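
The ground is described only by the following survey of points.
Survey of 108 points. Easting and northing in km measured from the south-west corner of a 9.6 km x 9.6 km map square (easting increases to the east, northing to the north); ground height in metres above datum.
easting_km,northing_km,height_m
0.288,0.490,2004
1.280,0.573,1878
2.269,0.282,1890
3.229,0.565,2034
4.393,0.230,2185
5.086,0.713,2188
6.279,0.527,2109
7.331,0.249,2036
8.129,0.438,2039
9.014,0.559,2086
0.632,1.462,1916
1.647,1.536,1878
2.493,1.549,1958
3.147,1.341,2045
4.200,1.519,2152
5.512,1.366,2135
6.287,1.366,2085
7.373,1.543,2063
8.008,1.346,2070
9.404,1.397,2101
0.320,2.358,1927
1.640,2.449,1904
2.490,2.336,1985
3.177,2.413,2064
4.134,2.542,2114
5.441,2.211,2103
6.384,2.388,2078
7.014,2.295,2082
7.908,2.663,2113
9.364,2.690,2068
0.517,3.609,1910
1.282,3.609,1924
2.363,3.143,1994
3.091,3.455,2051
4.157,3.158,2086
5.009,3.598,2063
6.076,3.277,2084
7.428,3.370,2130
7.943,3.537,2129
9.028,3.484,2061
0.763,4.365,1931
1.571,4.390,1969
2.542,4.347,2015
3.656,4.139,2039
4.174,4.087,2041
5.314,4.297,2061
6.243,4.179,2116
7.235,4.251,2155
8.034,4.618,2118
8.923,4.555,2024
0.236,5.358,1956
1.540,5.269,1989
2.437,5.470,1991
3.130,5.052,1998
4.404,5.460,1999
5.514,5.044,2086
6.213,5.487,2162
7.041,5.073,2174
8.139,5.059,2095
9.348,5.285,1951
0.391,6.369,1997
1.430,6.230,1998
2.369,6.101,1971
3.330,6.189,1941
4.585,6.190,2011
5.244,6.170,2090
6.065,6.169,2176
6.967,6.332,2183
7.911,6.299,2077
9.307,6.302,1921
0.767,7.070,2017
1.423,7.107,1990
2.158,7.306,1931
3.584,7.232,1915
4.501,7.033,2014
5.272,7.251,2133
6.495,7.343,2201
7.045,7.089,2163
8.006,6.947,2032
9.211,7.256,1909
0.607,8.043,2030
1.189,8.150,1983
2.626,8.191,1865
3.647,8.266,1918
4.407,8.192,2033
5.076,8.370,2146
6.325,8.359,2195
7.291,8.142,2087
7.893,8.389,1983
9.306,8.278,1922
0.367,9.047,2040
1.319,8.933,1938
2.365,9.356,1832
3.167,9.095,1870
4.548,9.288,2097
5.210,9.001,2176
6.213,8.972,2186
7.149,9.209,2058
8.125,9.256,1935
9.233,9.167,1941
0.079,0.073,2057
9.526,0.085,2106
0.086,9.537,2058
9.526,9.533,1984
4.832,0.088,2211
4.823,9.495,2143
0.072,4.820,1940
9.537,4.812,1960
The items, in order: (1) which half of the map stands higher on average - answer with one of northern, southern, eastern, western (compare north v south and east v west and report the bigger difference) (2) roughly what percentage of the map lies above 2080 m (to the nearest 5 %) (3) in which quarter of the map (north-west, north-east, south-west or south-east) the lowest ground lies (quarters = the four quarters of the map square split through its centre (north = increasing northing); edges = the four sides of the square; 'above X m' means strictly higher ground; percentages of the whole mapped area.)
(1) The eastern half stands higher on average than the western half.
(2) Roughly 35 % of the ground is higher than 2080 m.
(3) The lowest ground is in the north-west quarter.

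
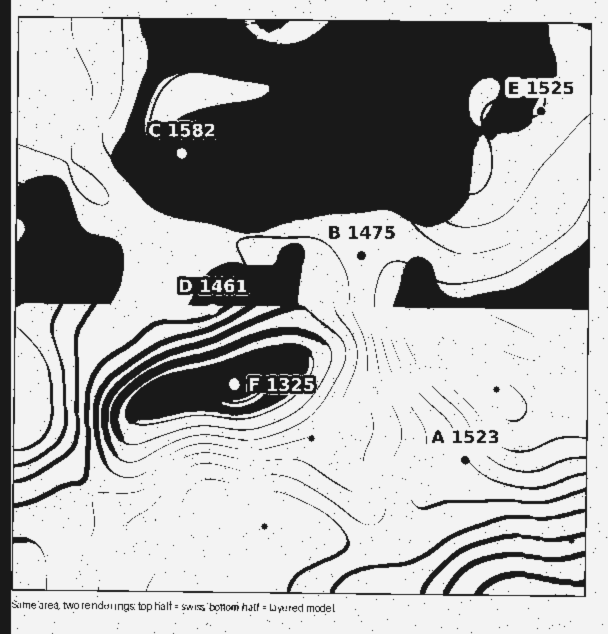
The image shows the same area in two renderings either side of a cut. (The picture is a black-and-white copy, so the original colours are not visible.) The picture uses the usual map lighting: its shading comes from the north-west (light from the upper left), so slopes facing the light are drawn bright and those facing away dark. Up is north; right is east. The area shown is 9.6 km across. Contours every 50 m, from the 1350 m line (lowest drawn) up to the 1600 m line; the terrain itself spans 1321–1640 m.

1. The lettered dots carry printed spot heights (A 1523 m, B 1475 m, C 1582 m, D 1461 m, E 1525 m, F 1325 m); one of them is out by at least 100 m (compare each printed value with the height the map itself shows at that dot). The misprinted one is E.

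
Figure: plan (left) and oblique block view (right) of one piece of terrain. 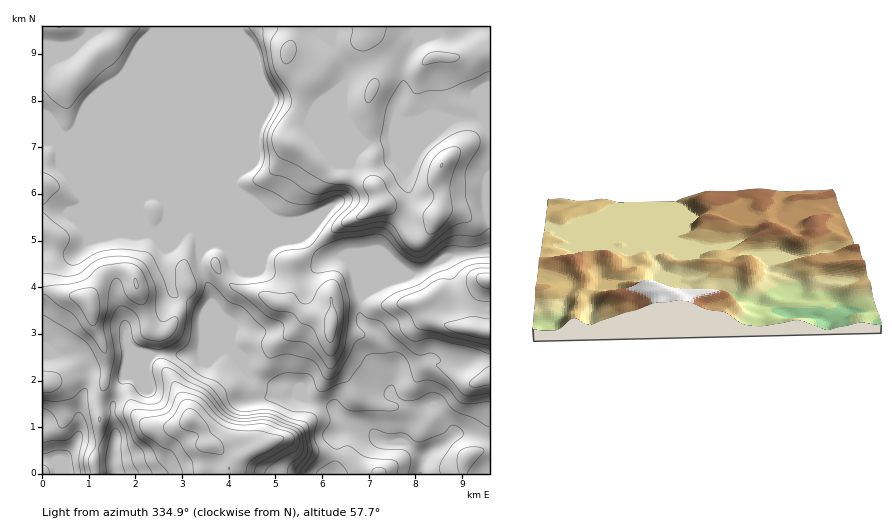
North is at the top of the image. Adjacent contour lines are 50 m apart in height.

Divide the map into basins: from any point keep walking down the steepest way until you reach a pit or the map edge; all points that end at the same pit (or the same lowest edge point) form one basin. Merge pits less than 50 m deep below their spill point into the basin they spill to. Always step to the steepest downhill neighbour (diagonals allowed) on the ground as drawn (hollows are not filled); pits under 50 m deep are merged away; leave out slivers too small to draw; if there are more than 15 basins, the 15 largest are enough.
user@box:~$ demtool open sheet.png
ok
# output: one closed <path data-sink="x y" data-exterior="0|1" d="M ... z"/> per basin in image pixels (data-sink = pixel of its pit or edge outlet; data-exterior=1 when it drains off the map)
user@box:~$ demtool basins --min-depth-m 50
<path data-sink="421 473" data-exterior="1" d="M489 26l-446 0-1 358 9-2 11-10 1-28 2-7 5-8 9-8 8-3 5-7 1 13 9 16 4 17-1 28 19 10 12 20 16 13 22-1 17-8 4 3 8 7 7 15-5 30 284 0z"/><path data-sink="67 473" data-exterior="1" d="M92 311l-5 7-12 6-10 13-2 7-1 28-11 10-9 3 1 89 53-1-3-11 6-24-1-33 7-21 1-27-4-17-9-16z"/><path data-sink="115 473" data-exterior="1" d="M104 384l-6 21 1 33-6 24 3 12 108-1 6-29-7-15-8-7-4-3-17 8-22 1-16-13-12-20z"/>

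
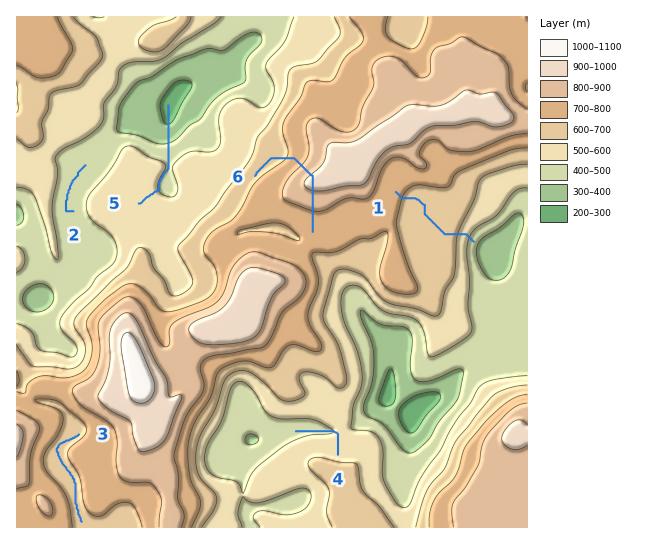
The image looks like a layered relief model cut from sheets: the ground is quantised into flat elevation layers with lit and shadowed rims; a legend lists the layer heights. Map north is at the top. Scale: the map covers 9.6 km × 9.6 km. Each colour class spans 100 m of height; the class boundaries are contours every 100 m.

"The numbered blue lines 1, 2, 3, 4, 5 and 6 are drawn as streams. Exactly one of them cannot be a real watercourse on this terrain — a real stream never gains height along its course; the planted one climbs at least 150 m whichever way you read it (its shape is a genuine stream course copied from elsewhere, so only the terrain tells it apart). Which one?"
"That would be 6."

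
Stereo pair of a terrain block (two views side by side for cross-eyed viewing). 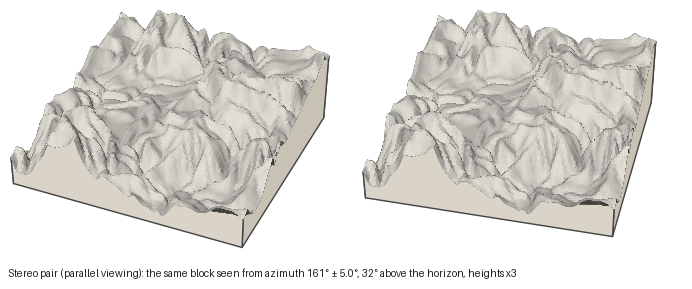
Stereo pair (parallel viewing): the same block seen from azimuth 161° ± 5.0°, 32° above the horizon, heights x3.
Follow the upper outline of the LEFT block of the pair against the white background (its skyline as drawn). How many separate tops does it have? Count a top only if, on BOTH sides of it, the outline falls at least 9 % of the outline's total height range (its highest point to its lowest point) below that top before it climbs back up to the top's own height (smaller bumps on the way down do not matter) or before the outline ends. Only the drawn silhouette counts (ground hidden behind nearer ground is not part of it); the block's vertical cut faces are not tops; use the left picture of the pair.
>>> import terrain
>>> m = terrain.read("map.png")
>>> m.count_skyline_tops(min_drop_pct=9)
2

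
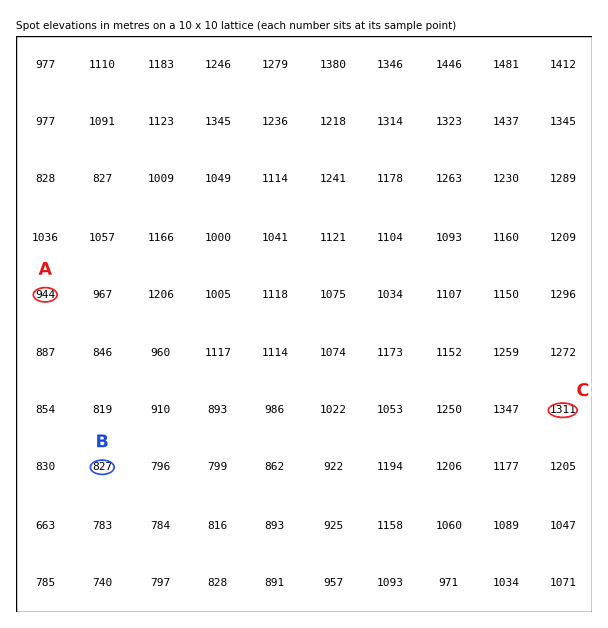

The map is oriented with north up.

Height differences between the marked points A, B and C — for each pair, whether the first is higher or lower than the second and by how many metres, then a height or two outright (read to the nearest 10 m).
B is lower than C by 480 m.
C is higher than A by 370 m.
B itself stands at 830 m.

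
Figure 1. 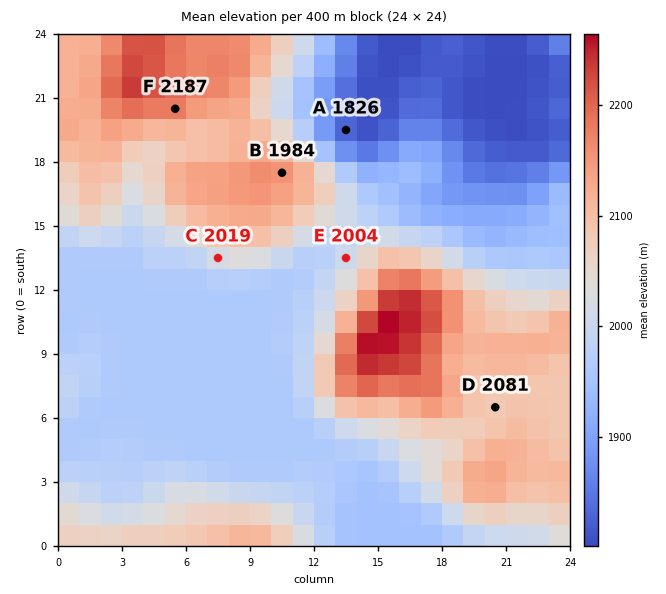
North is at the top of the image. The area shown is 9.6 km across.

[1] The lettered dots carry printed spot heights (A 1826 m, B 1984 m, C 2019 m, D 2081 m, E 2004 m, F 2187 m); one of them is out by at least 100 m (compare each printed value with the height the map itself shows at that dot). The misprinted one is B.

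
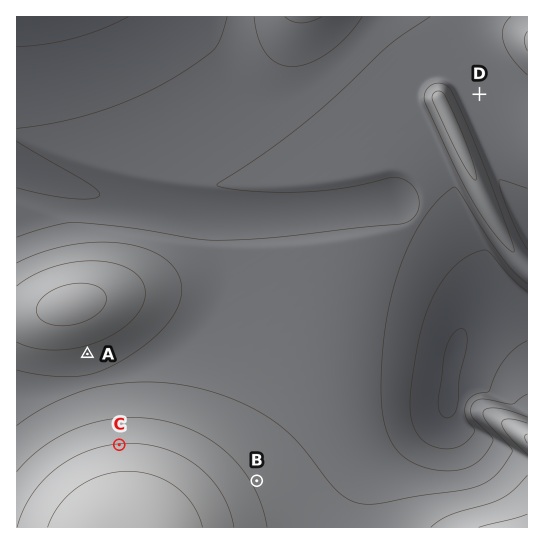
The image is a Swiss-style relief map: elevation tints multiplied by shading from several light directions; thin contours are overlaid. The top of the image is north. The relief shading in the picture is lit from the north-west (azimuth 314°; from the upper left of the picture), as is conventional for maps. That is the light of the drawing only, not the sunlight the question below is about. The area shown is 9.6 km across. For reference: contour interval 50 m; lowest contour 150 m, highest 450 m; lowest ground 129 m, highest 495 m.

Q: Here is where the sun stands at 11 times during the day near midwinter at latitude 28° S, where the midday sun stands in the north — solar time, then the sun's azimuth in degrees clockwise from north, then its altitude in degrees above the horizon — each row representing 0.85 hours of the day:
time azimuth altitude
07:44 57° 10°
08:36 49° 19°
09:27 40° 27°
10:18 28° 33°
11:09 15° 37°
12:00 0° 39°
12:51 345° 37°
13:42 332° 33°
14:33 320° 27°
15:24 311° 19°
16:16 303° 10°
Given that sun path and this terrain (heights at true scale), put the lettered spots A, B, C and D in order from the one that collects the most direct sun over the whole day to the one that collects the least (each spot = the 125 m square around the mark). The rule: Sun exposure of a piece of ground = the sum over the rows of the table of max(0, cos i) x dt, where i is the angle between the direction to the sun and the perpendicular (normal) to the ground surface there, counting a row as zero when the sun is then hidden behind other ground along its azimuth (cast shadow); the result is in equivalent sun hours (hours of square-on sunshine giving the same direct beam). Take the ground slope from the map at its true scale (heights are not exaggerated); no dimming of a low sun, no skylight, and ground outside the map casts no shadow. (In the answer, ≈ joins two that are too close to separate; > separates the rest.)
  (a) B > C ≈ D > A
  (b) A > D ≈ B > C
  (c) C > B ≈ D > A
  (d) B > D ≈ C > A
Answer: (c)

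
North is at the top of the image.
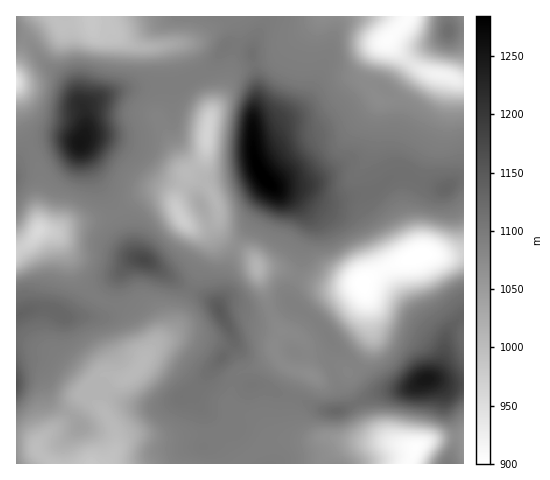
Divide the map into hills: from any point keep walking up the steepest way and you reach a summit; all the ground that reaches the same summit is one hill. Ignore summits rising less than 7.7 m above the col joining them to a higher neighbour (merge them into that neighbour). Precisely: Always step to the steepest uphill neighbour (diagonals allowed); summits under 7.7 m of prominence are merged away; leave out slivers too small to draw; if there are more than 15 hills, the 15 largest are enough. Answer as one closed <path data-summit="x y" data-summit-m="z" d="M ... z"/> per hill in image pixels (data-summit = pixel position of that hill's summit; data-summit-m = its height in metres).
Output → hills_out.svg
<path data-summit="264 178" data-summit-m="1285" d="M407 16l-351 1 5 8 30-4 3 3 16 4 8 9 13 7 27 4 5 26 0 25-5 13 0 7 28 53-1 9-9 20 2 12 8 11 9 3 13-2 9-6 3 15 8 7 25 16 5 8 1 11 11 36 11 18-6 13 0 10 3 7 14 10 16 3 6 3 5 0 18-8 12 4 12-11 10-20-1-34-8-24 23-15 35-13-12-41 0-14 14-28 4-14 14-31 4-14 6-35-33-11-15-11-14-15 19-21z"/><path data-summit="81 143" data-summit-m="1252" d="M54 17l-9 4-19 17-10 28 0 50 16 34 8 24-2 18 1 38 18 1 14-7 41-8 10-5 14-12 18-7 15 5 6 7 10-23 1-9-28-53 0-7 5-13-1-39-4-12-27-4-13-7-8-9-16-4-3-3-30 4z"/><path data-summit="426 379" data-summit-m="1250" d="M249 416l-12 0-3 3-7 16 4 13-6-10-8-3-30 0-9 2-47-2-12 7-6 13-7 8 220 1 2-7 15-11 14-3 18-1-46-5-16 4-39-3-15-16z"/><path data-summit="220 311" data-summit-m="1148" d="M217 219l-9 6-18 2 14 9 3 7 0 6-8 17-3 14-13 25-7 22-26 23-17 24-21 10-8 9-3 13 13 21 3 19 6-8 8-3 17 0 9 2 60-2 5 1 6 6 0-11 6-12 3-3 9 0-12-3-4-7 4-27 5-6 16-5 21-13-1-12 6-13-11-18-11-36-1-11-7-10-23-14-8-7z"/><path data-summit="144 259" data-summit-m="1174" d="M157 192l-21 7-20 15-45 10-14 7-9 0 6 2 5 5 24 46 15 14 28 12 7 6 13 26 1 12 29-27 7-22 13-25 3-14 8-17 0-6-3-7-21-15-8-19-6-5z"/><path data-summit="20 314" data-summit-m="1134" d="M47 231l-8 0-12 14-11 6 0 88 6 0 16 8 12 4 31 24 9 11 14-12 15 5 11-3 8-7 9-14 0-9-11-24-10-12-28-12-16-14-23-46-5-5z"/><path data-summit="446 188" data-summit-m="1130" d="M453 78l-2 0-2 4-5 31-4 14-14 31-4 14-14 28 0 14 12 41 10-1 18 2 16-3 0-171z"/><path data-summit="17 383" data-summit-m="1159" d="M22 339l-6 1 0 100 13 2 7 4 9-10 26-23 19-29-36-31z"/><path data-summit="336 411" data-summit-m="1126" d="M342 368l-9 2-14 6-11-3-6 0-2 3-10 26 0 15 4 10 6 7 11 4 18-1 31 5 29 0-15-10-9-9-17-34 0-17z"/><path data-summit="448 31" data-summit-m="1116" d="M463 16l-54 0-21 25 14 15 15 11 13 6 33 8z"/><path data-summit="17 178" data-summit-m="1113" d="M17 116l0 134 10-5 12-15-1-38 2-10 0-8-5-19-17-31z"/><path data-summit="448 463" data-summit-m="1099" d="M463 437l-19 0-21 6-9 6-5 14 54 1z"/><path data-summit="17 29" data-summit-m="1082" d="M55 16l-39 1 1 48 9-27 19-17 5-4 5 1z"/><path data-summit="17 463" data-summit-m="1068" d="M25 441l-9 0 1 23 34-1-12-9-4-10z"/>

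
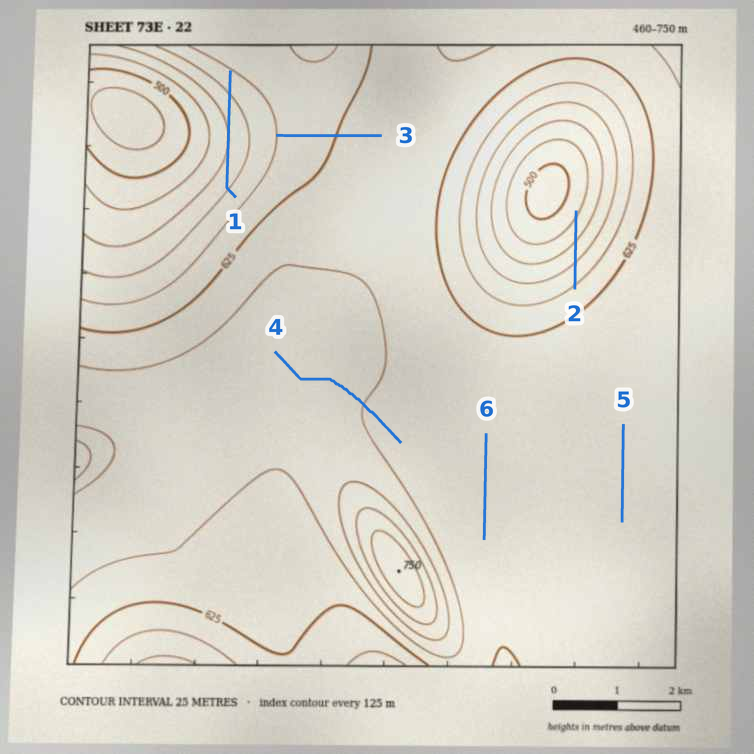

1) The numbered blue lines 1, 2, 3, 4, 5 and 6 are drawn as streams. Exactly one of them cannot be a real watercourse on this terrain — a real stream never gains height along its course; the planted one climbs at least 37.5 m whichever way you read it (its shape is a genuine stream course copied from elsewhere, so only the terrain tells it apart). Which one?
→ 1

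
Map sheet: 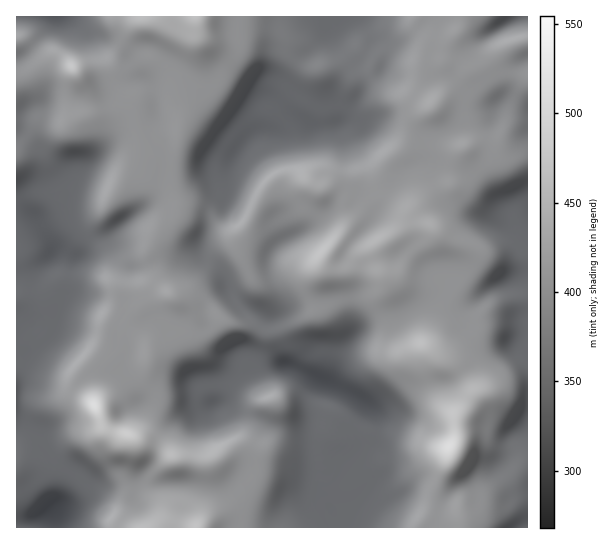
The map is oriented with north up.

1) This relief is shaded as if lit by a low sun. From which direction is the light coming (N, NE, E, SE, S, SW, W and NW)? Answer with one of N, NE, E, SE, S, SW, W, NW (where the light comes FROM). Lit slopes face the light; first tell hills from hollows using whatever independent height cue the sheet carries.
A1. NW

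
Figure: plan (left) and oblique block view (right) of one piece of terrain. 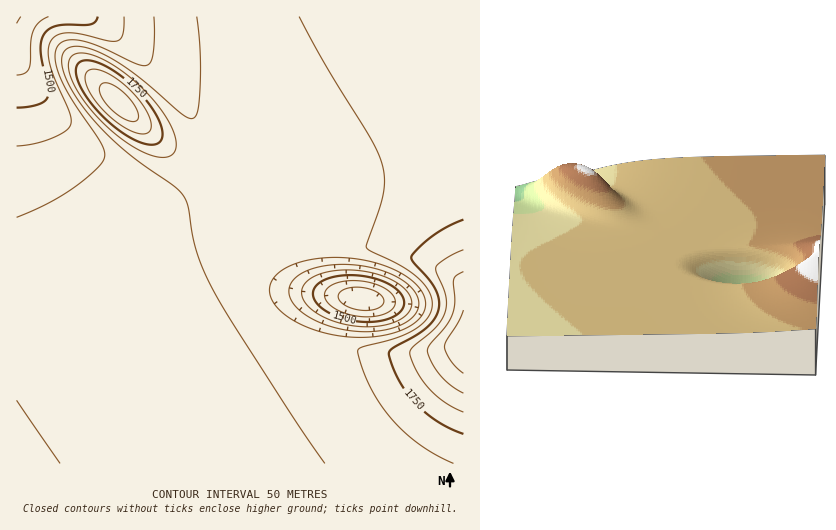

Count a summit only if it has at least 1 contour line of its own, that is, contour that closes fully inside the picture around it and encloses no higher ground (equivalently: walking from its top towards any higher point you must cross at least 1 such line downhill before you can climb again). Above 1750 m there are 1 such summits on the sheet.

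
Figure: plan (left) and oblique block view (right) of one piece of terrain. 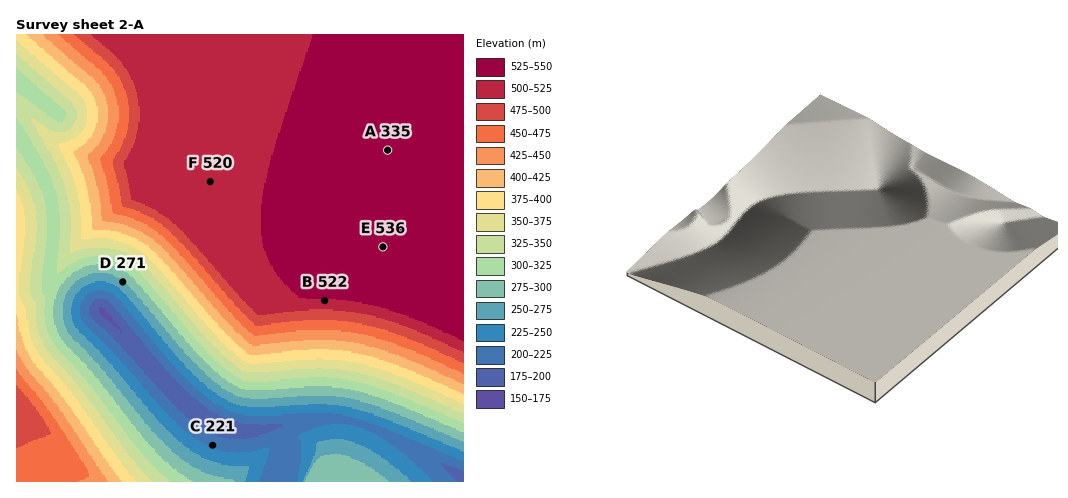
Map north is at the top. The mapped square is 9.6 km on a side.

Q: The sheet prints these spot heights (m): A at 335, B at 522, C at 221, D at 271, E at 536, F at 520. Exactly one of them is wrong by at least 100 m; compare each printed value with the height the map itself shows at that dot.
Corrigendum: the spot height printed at A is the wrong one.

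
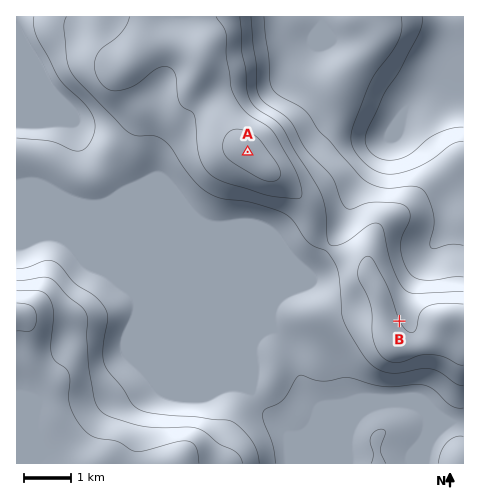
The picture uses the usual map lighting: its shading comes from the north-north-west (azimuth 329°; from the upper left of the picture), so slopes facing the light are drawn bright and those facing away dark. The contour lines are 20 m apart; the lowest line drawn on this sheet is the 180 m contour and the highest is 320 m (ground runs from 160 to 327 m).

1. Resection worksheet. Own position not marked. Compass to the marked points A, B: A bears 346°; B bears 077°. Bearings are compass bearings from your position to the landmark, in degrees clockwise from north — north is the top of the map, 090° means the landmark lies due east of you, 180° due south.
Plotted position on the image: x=296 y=345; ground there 240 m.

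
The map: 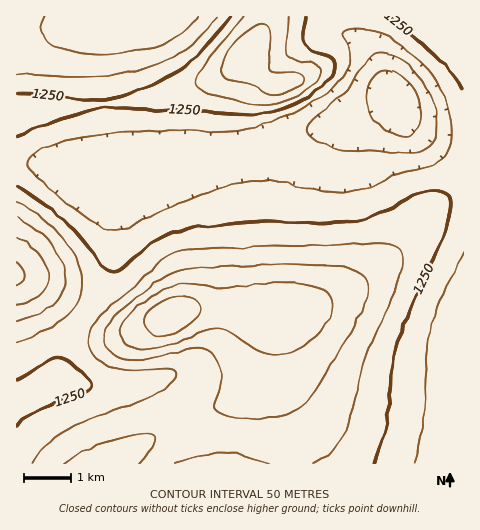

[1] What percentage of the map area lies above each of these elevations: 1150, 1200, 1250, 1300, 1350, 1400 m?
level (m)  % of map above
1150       93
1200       74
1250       54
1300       34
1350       17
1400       6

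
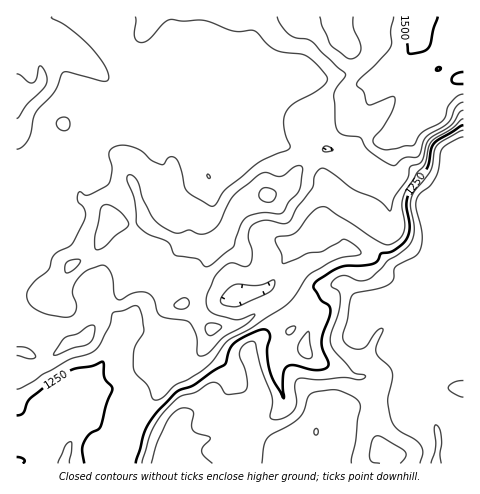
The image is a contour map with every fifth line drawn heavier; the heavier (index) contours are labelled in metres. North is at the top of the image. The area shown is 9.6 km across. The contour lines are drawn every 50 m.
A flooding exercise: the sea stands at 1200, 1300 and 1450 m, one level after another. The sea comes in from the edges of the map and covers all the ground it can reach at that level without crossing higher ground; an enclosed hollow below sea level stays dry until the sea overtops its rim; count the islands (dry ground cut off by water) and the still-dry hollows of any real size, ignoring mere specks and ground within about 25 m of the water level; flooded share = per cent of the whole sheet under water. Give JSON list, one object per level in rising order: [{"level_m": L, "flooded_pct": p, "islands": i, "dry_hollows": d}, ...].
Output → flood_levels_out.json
[{"level_m": 1200, "flooded_pct": 22, "islands": 0, "dry_hollows": 0}, {"level_m": 1300, "flooded_pct": 37, "islands": 0, "dry_hollows": 0}, {"level_m": 1450, "flooded_pct": 95, "islands": 0, "dry_hollows": 0}]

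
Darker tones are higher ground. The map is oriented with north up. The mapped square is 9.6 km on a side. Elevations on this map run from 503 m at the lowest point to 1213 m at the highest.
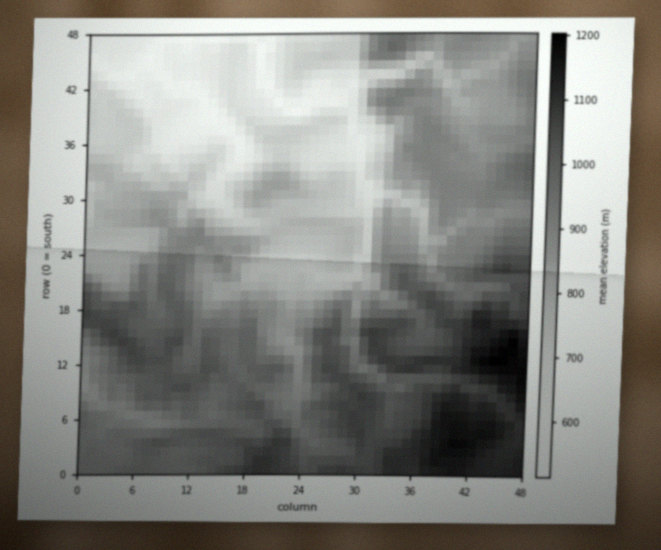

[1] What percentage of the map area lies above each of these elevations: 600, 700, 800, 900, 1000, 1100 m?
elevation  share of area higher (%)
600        95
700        83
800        65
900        40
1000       15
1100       4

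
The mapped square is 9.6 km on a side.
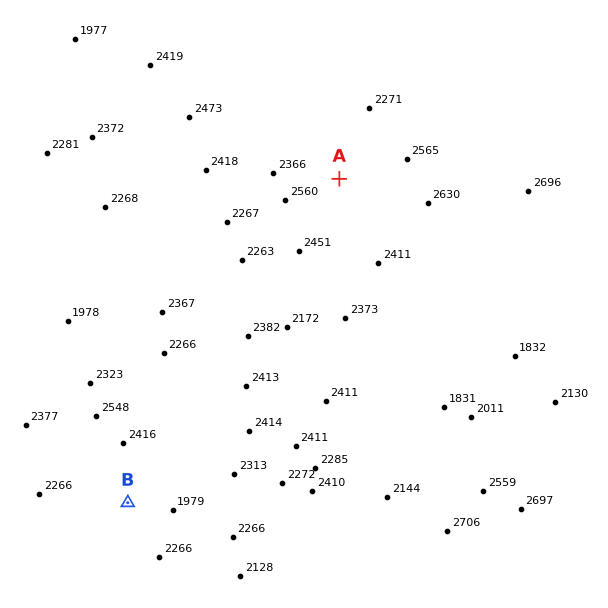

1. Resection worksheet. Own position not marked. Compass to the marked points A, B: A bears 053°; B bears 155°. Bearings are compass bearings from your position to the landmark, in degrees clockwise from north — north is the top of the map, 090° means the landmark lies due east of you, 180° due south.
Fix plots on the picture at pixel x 71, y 381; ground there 2270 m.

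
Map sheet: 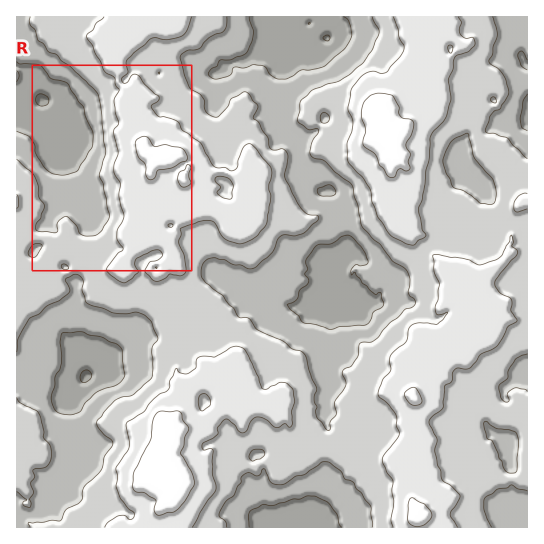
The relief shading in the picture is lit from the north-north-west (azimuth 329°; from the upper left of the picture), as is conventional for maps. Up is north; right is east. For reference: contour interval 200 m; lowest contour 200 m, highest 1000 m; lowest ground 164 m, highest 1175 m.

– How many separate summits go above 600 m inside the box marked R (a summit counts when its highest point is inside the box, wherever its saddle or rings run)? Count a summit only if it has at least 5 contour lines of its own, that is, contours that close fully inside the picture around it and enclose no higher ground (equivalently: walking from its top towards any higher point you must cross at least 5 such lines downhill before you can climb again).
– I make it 0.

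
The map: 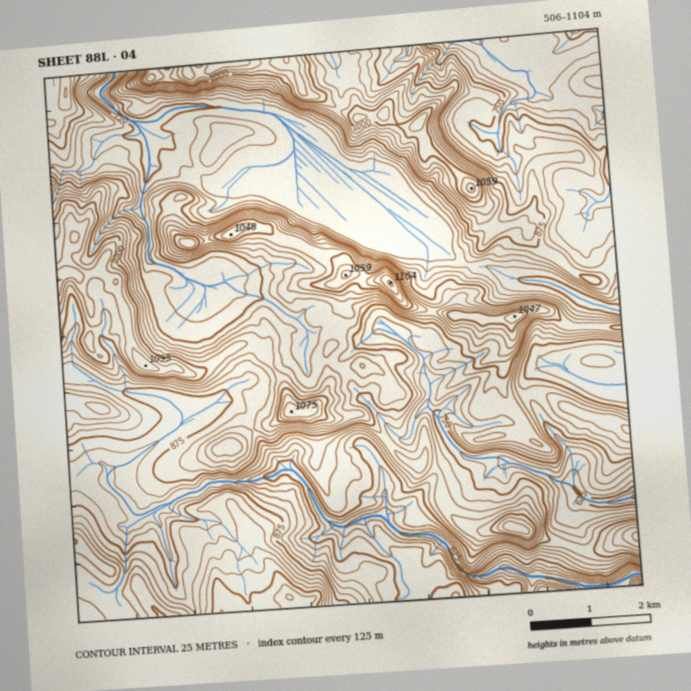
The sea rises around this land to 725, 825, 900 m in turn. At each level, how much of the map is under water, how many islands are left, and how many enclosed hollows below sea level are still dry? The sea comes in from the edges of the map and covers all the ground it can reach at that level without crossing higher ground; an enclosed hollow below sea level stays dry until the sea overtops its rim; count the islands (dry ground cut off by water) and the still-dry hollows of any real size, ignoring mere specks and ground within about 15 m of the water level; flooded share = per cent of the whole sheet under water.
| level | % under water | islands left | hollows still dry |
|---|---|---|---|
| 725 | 11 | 0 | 0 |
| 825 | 44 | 1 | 0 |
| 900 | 69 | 1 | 0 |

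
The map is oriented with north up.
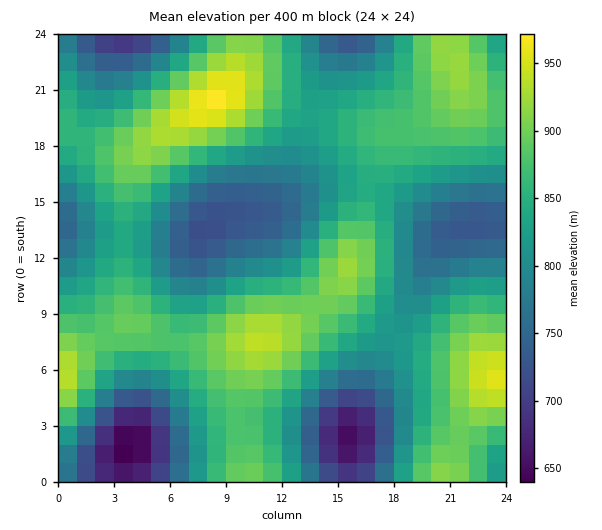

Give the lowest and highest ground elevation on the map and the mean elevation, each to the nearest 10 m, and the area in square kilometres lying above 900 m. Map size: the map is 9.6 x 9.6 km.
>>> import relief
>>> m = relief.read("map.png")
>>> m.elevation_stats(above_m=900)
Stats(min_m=630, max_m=970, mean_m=830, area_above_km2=13.6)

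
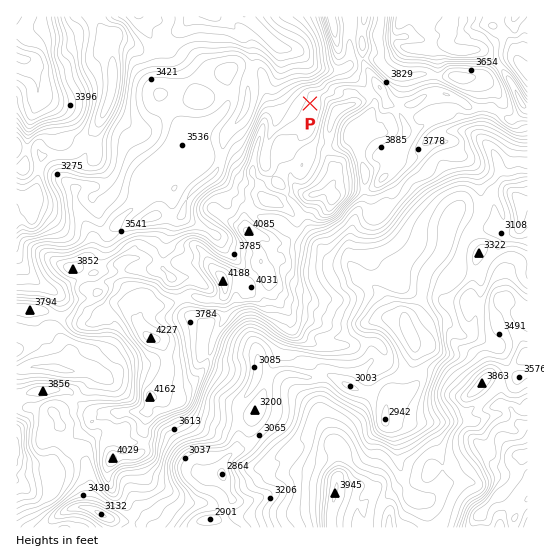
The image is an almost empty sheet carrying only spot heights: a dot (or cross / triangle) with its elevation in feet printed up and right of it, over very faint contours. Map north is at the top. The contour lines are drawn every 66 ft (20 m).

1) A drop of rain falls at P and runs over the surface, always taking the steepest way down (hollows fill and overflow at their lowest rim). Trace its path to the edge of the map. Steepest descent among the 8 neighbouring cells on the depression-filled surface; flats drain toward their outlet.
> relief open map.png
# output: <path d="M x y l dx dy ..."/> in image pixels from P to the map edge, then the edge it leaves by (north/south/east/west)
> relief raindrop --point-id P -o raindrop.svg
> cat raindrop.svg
<path d="M310 103l-25-24 0-29-12-8-27-25"/>
exit: north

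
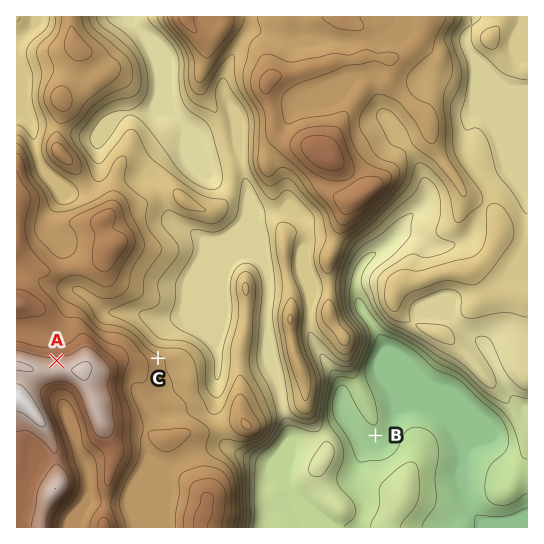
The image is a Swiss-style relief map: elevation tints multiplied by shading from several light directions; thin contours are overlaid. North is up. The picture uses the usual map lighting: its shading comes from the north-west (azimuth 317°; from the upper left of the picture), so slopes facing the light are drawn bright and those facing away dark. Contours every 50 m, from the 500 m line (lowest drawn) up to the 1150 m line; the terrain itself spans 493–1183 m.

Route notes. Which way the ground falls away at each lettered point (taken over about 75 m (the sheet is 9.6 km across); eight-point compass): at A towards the N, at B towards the S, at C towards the NE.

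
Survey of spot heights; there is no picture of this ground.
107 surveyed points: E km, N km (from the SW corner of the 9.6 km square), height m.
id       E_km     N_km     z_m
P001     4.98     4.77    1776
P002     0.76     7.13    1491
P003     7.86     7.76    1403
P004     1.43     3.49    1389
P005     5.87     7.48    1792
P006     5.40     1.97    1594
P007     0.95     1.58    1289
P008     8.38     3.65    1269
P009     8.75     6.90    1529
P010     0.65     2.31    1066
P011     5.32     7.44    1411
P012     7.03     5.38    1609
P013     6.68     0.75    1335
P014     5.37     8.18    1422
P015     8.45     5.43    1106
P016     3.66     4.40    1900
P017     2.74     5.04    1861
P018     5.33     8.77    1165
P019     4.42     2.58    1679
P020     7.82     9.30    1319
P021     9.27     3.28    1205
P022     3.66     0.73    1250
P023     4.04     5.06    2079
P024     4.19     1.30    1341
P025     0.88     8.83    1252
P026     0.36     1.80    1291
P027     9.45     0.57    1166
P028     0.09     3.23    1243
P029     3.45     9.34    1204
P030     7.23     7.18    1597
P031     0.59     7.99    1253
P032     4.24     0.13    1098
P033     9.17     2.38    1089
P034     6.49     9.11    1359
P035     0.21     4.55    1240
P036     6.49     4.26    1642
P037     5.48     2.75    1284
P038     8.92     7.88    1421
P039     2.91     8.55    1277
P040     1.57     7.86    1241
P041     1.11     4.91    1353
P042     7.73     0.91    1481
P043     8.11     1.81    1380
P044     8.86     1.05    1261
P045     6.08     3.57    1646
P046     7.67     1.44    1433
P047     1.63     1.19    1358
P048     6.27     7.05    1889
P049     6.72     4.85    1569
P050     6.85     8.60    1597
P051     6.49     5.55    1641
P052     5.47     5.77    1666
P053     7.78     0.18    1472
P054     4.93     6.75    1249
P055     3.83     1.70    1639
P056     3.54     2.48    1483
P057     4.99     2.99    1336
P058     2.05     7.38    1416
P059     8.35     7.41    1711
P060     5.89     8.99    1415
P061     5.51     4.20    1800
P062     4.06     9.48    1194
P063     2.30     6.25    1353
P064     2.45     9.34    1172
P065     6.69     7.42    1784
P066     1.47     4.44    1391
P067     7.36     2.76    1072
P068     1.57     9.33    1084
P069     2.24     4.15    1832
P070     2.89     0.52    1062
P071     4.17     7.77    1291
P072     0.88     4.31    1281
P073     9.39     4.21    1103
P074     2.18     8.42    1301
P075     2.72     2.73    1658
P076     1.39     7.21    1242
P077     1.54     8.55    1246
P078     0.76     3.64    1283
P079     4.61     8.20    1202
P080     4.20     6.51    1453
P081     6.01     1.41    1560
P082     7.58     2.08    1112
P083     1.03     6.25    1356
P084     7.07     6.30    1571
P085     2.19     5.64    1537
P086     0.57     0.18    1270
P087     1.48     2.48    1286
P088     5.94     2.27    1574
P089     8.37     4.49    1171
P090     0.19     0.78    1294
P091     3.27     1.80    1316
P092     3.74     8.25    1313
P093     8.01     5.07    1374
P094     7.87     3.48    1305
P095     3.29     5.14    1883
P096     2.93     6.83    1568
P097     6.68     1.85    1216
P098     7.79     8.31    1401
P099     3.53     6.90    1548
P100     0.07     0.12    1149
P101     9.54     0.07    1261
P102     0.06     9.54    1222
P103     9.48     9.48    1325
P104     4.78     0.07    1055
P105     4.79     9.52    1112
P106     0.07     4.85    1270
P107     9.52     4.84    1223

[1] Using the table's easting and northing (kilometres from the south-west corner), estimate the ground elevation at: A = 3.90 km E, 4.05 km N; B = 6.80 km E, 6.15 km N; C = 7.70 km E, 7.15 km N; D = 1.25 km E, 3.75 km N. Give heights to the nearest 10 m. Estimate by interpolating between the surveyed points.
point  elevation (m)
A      1740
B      1630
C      1590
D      1360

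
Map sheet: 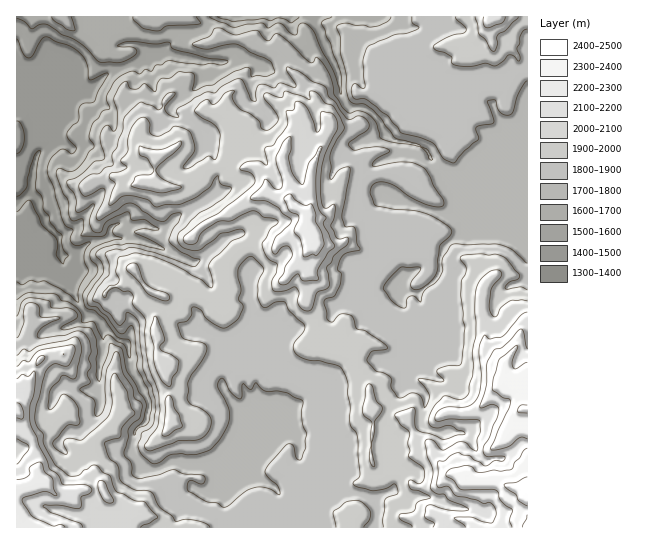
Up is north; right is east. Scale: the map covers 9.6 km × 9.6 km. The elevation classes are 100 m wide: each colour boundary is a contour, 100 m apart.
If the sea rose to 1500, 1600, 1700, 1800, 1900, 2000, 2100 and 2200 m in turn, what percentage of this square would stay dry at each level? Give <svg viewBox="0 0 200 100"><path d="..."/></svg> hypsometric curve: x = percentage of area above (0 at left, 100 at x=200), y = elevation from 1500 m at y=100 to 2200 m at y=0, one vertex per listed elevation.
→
<svg viewBox="0 0 200 100"><path d="M189 100l-7-14-13-15-32-14-61-14-40-14-17-15-10-14"/></svg>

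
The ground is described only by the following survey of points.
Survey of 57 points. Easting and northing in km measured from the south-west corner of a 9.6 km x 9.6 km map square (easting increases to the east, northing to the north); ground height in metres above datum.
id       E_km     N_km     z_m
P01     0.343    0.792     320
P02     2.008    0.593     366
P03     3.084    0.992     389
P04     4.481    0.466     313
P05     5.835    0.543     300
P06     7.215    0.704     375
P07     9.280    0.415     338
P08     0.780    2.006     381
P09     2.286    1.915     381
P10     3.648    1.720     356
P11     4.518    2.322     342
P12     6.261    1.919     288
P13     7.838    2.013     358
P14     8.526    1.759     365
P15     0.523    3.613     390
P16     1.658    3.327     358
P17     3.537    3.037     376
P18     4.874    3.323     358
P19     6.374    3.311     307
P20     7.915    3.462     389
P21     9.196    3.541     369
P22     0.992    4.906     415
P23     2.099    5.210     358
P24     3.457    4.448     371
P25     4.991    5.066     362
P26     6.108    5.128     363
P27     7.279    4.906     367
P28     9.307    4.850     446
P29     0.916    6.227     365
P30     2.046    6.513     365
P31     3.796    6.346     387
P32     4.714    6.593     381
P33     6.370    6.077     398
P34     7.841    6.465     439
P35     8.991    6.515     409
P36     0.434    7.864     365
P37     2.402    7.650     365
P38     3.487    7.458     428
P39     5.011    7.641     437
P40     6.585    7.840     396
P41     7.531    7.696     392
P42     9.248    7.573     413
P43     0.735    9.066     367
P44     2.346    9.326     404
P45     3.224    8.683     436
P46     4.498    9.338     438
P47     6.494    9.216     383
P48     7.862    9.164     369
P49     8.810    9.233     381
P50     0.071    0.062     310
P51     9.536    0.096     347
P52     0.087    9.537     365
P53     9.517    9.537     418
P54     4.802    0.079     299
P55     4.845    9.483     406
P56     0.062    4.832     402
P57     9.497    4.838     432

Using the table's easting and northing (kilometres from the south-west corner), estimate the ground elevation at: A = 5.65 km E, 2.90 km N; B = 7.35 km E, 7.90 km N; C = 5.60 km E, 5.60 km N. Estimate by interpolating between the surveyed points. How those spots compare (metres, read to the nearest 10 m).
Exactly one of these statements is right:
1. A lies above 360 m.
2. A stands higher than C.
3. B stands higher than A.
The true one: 3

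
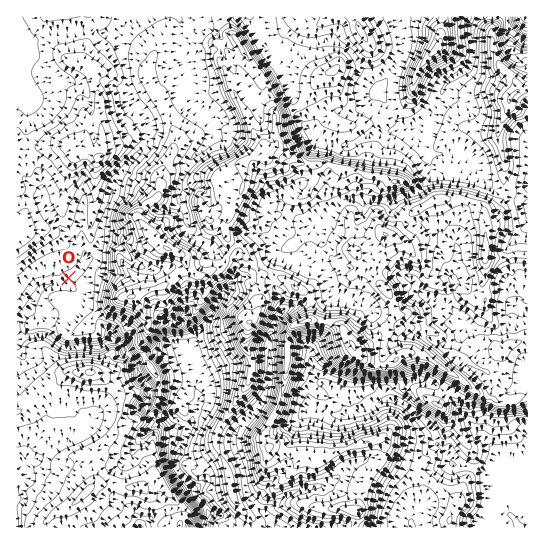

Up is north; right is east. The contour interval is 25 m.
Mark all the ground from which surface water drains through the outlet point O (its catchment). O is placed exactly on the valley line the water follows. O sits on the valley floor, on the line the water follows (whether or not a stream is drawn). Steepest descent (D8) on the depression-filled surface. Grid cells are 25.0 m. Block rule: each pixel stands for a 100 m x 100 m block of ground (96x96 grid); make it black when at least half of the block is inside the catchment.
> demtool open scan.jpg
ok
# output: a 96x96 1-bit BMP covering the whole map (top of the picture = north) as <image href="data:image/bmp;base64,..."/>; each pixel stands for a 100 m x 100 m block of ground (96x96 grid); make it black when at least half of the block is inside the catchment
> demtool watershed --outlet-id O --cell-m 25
<image width="96" height="96" href="data:image/bmp;base64,Qk2+BAAAAAAAAD4AAAAoAAAAYAAAAGAAAAABAAEAAAAAAIAEAAATCwAAEwsAAAIAAAAAAAAA////AAAAAAAAAAAAAAAAAAAAAAAAAAAAAAAAAAAAAAAAAAAAAAAAAAAAAAAAAAAAAAAAAAAAAAAAAAAAAAAAAAAAAAAAAAAAAAAAAAAAAAAAAAAAAAAAAAAAAAAAAAAAAAAAAAAAAAAAAAAAAAAAAAAAAAAAAAAAAAAAAAAAAAAAAAAAAAAAAAAAAAAAAAAAAAAAAAAAAAAAAAAAAAAAAAAAAAAAAAAAAAAAAAAAAAAAAAAAAAAAAAAAAAAAAAAAAAAAAAAAAAAAAAAAAAAAAAAAAAAAAAAAAAAAAAAAAAAAAAAAAAAAAAAAAAAAAAAAAAAAAAAAAAAAAAAAAAAAAAAAAAAAAAAAAAAAAAAAAAAAAAAAAAAAAAAAAAAAAAAAAAAAAAAAAAAAAAAAAAAAAAAAAAAAAAAAAAAAAAAAAAAAAAAAAAAAAAAAAAAAAAAAAAAAAAAAAAAAAAAAAAAAAAAAAAAAAAAAAAAAAAAAAAAAAAAAAAAAAAAAAAAAAAAAAAAAAAAAAAAAAAAAAAAAAAAAAAAAAAAAAAAAAAAAAAAAAAAAAAAAAAAAAAAAAAAAAAAAAAAAAAAAAAAAAAAAAAAAAAAAAAAAAAAAAAAAAAAAAAAAAAAAAAAAAAAAAAAAAAAAAAAAAAAAAAAAAAAAAAAAAAAAAAAAAAAAAAAAAAAAAAAAAAAAAAAAAAAAAAwAAAAAAAAAAAAAAB+AAAAAAAAAAAAAAD/wAAAAAAAAAAAAP//4AAAAAAAAAAAAP//8AAAAAAAAAAAAf///AAAAAAAAAAAA////AAAAAAAAAAAA////AAAAAAAAAAAA///+AAAAAAAAAAAA///wAAAAAAAAAAAA///gAAAAAAAAAACB///AAAAAAAAAAADD//+AAAAAAAAAAAD///8AAAAAAAAAAAD///4AAAAAAAAAAAD///4AAAAAAAAAAAD///4AAAAAAAAAAAD///8AAAAAAAAAAAD////AAAAAAAAAAAD////gAAAAAAAAAAD////gAAAAAAAAAAD////gAAAAAAAAAAD////gAAAAAAAAAAD////gAAAAAAAAAAD////wAAAAAAAAAAD////wAAAAAAAAAAD////4AAAAAAAAAAD/4P/4AAAAAAAAAAAAwP/4AAAAAAAAAAAAAP/8AAAAAAAAAAAAAP/8AAAAAAAAAAAAAP/8AAAAAAAAAAAAAP/4AAAAAAAAAAAAAP/4AAAAAAAAAAAAAP/4AAAAAAAAAAAAAP/wAAAAAAAAAAAAAP/wAAAAAAAAAAAAAP/gAAAAAAAAAAAAAf/AAAAAAAAAAAAAAf/AAAAAAAAAAAAAAf+AAAAAAAAAAAAAA/+AAAAAAAAAAAAAAQAAAAAAAAAAAAAAAAAAAAAAAAAAAAAAAAAAAAAAAAAAAAAAAAAAAAAAAAAAAAAAAAAAAAAAAAAAAAAAAAAAAAAAAAAAAAAAAAAAAAAAAAAAAAAAAAAAAAAAAAAAAAAAAAAAAAAAAAAAAAAAAAAAAAAAAAAAAAAAAAAAAAAAAAAAAAA="/>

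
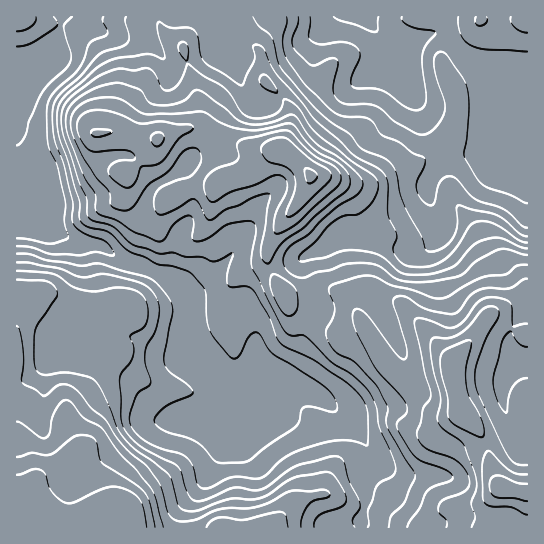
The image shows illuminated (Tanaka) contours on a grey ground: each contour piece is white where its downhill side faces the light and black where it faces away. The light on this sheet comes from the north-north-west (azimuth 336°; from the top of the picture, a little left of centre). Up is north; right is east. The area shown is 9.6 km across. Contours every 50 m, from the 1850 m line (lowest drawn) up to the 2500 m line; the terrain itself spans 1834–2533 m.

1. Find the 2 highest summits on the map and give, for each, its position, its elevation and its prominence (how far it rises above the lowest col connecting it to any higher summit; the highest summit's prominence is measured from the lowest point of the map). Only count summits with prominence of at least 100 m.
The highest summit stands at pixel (502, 487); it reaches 2533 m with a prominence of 699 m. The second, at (311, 175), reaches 2409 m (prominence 188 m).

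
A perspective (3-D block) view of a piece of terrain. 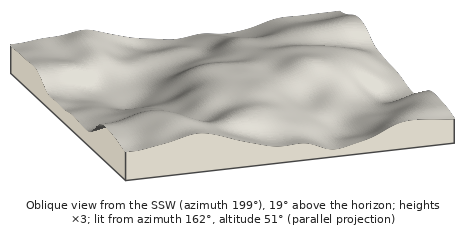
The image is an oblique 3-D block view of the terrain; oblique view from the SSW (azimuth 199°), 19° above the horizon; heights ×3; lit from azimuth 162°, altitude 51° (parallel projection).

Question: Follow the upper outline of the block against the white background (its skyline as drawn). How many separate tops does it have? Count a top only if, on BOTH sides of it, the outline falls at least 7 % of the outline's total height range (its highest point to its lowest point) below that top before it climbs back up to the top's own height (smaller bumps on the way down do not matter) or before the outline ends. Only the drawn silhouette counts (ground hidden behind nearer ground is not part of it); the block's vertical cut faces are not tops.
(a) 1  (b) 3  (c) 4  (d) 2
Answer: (d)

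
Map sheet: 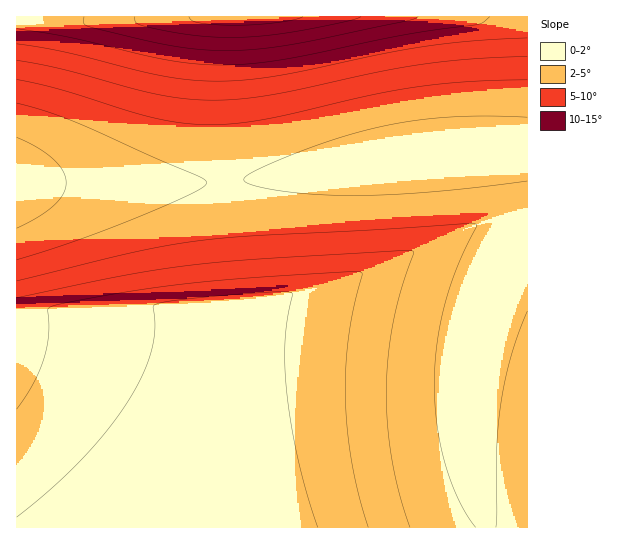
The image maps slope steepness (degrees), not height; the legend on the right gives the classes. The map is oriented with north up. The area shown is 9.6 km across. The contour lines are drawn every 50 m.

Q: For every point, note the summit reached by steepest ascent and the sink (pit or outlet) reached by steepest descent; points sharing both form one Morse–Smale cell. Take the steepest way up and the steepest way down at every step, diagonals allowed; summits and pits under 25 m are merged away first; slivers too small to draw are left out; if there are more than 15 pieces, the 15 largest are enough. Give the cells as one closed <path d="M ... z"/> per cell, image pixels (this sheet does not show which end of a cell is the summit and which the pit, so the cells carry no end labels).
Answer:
<path d="M527 149l-110 7-124 19-78 8-198 0-1 344 469 1 0-6-10-37-6-32 0-75 7-39 13-42 19-40 20-30z"/><path d="M527 16l-510 0-1 166 69 2 130-1 78-8 124-19 110-7z"/><path d="M527 228l-19 29-16 33-15 44-6 33-3 26 1 60 6 32 11 43 42-1z"/>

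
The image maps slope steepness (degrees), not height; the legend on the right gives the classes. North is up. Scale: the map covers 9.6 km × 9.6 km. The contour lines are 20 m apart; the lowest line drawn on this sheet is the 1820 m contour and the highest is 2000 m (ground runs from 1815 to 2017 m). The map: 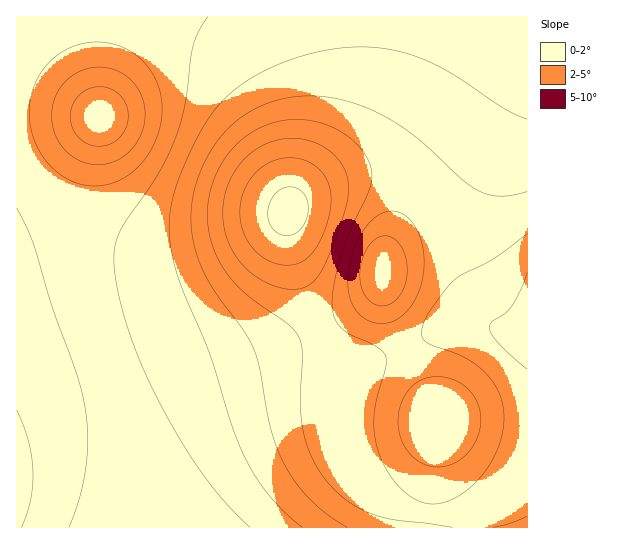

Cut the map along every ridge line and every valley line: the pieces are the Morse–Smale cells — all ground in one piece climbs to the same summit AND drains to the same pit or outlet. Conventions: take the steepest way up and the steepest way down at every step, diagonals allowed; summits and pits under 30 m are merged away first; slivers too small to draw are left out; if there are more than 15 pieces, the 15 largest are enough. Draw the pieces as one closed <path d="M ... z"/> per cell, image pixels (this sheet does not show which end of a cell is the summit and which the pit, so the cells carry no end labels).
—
<path d="M527 16l-511 1 1 511 511-1-1-52-13 14-20 14-16 6-25 6-22 0-29-7-25-13-18-17-15-24-7-27 0-18 7-38-19-30-16-35-16-49-5-28 0-11 4-12 15-13 20-9 35-8 27 1 16 6 16 10 20 25 51 103 26 18 9 2z"/><path d="M478 323l-23 0-14 5-44 24-44 17-10 13-6 27 0 18 7 27 11 19 10 11 12 11 18 10 36 10 22 0 16-3 34-15 11-8 14-15 0-132-10-3-11-8z"/><path d="M379 176l-26 1-32 10-22 12-7 7-4 12 4 33 13 44 20 46 18 26 2 12 8-10 44-17 53-28 28-1 26 6-9-5-6-7-44-92-14-22-24-19z"/>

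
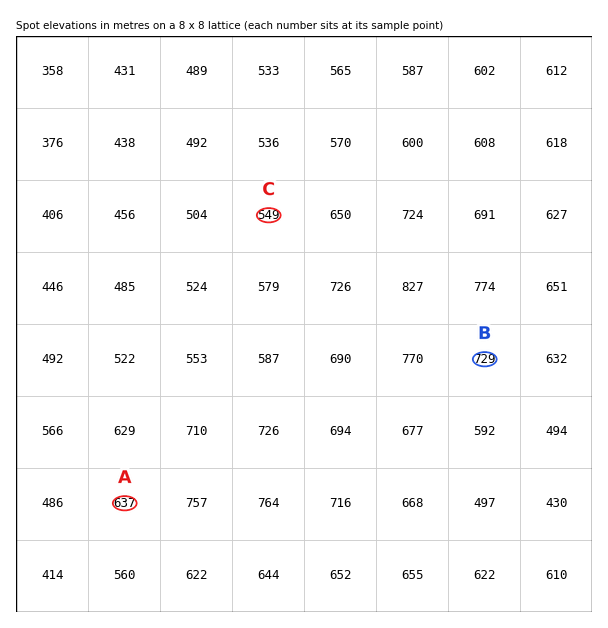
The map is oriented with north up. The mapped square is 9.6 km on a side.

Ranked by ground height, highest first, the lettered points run B A C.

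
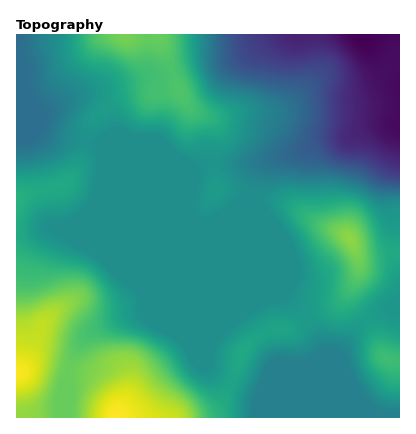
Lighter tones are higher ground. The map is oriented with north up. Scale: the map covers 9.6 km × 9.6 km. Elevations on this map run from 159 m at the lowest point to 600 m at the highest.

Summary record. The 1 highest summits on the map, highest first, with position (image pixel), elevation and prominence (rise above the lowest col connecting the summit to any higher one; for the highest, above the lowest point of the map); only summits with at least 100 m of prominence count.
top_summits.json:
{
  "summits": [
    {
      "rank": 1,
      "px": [350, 238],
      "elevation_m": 524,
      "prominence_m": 127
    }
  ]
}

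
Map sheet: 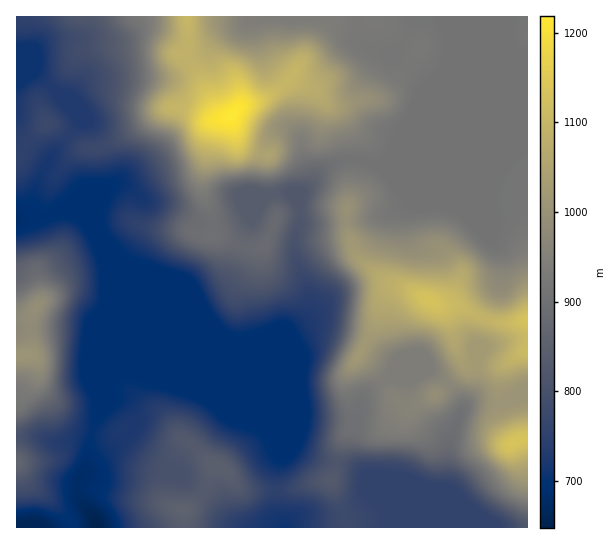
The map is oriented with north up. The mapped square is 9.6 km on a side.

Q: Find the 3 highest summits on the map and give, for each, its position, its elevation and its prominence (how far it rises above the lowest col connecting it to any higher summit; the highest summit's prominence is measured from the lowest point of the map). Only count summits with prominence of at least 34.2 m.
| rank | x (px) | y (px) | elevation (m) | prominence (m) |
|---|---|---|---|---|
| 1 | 231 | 115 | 1219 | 572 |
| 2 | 515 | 442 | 1137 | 227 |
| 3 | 430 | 301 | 1132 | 41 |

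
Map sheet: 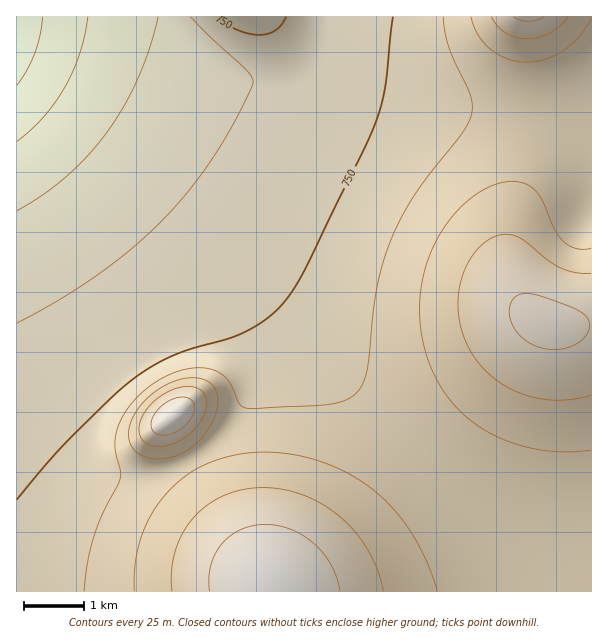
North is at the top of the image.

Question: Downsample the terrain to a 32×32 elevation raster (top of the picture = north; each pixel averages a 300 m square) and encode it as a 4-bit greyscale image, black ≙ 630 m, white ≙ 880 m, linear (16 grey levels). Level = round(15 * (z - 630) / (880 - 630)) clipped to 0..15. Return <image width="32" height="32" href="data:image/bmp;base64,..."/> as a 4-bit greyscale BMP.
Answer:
<image width="32" height="32" href="data:image/bmp;base64,Qk12AgAAAAAAAHYAAAAoAAAAIAAAACAAAAABAAQAAAAAAAACAAATCwAAEwsAABAAAAAAAAAAAAAAABEREQAiIiIAMzMzAERERABVVVUAZmZmAHd3dwCIiIgAmZmZAKqqqgC7u7sAzMzMAN3d3QDu7u4A////AIiJmqvM3u7u7dzLuqqZmZmIiZmrzN7u7u3cu6qqmZmZiIiZq7zd7u7dzLuqqZmZmXiImaq8zd3d3Mu6qpmZmZl4iJmqu8zd3My7qqqZmZmZd4iJmqu8zMy7uqqpmZmaqnd4iZqqu7u7u6qqmZmqqqp3eImqqqqqqqqqmZmqqqqqd3eJvMuqqqqpmZmaqqqqund3eK3tuZmZmZmZmqq7u7tnd3ib3cqZmZmZmaqru7zMZnd3iau5iIiImZmqu7zMzGZmd3eJmIiIiImZqrzM3d1mZmd3d3d4iIiJmqu8zd3dZmZmZ3d3d3iIiZqrzN3d3WZmZmZ3d3d3iImaq8zd3d1WZmZmZnd3d3iImqvM3d3dVVZmZmZnd3d4iJmrzN3czFVVZmZmZnd3eIiZq7zMzLtVVVVmZmZnd3eImaq7zMuqRVVVVmZmZnd3iImaq7u6qURVVVVmZmZ3d3iJmqq7uplERVVVVmZmZ3d4iJmqqqqZNERVVVZmZmd3d4iJmqqqmTNERVVVZmZmd3eIiZmaqZkzNERVVVZmZnd3eIiZmZmZIzNERVVWZmZnd3iIiZmZmSIzREVVVWZmZ3d4iImZmZkSIzREVVVmZmZ3d4iZmqqZEiM0RFVVZmZmd3eImaqqqREjNERFVnd2Znd3iJq7u6oRIjNERWeId2Z3d4mavNy6"/>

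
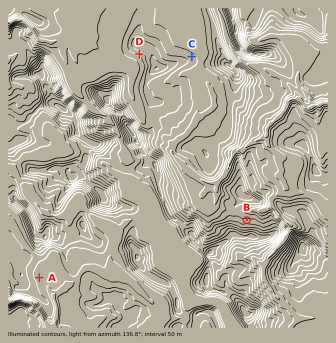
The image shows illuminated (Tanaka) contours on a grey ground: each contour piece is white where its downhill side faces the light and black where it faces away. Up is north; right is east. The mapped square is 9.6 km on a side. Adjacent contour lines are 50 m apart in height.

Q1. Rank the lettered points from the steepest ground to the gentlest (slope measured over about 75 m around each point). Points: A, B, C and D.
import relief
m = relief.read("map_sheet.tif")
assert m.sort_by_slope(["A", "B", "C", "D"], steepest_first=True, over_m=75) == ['D', 'B', 'C', 'A']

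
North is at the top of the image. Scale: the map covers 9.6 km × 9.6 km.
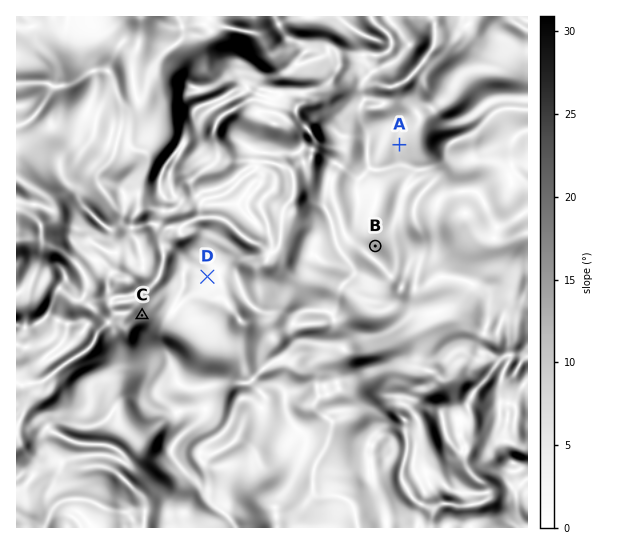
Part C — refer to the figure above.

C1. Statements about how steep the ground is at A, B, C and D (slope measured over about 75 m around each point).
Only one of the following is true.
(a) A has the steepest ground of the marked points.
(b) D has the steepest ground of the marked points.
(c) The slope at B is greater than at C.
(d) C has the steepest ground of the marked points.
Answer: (d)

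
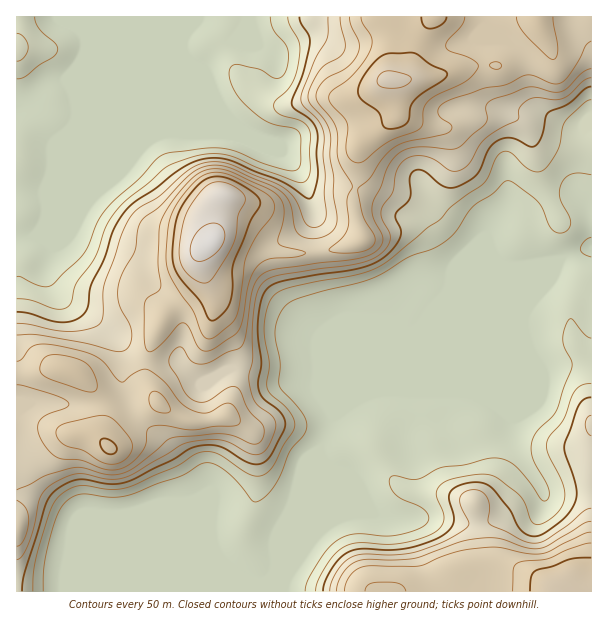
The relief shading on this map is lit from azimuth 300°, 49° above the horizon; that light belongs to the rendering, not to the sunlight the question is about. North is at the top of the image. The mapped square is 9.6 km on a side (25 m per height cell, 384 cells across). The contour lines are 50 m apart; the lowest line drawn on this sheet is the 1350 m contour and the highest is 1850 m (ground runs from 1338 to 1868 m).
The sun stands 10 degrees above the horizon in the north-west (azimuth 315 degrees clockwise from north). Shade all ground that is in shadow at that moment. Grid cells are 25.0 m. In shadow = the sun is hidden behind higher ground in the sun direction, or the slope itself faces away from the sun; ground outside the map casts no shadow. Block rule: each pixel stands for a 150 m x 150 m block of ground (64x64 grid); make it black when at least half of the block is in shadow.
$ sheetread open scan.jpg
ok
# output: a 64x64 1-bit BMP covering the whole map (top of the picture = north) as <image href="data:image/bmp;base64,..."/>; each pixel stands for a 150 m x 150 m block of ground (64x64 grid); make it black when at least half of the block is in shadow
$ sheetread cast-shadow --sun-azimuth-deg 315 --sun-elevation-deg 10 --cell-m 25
<image width="64" height="64" href="data:image/bmp;base64,Qk0+AgAAAAAAAD4AAAAoAAAAQAAAAEAAAAABAAEAAAAAAAACAAATCwAAEwsAAAIAAAAAAAAA////AAAAAAB/AAAAAAAAAH8AAAAAAAAA/wAAAAAAAAD+AAAAAAAAAP4AAAAAAAAA/wAYAAAAAAD/gPwAAAAAAH///AAAAAAAf//8AAAAAAA///wAAAAAAD///gGAAAAAP///x8AAAAAf////wAAAAA/////AAAAABz///8AAAAAAD/+/gAAAAAAD/5+AAAAAAAB/n4AAAAAAAA8HAAAAAAAAAAAAAAAAAAAAAIAAAAAAAAAHwAAAAAAAAD/AAAAAAAAAP+AAAAAAAAN/4AAAAAAAB//wAAAAAADH//AAAAAAAOf/8AAAAAAA4//wAAAAAABD//4AAAAAAAH///8AAAAAAf///wAAAAAA///+AAAAAAD///4AAAAAAP///gAAAAAD///8AAAAAAP///wAAAAAA/gP/AAAAAAB+AP8AAAAAAH8APiAAAAAAP8AAMAAAAAAfwDweAAAAAD+Afx8AAAAAAAB/34AAAAAAAH//wAAAAAAAf//AAAAAAAB//8AAAAAAAH/vwAAAAAAAf8/AAAAAAAA/38AAAAAAAB+fgAAAAAAADweDwAAAAIAA4A/AAAAAAAP+P8AAAAAAA///wAAAAAAD///AAAAAAAH949gAAAAAAABB2AAAAAAAAADAAAAAAAAAAAAAAAAAAAAAAAAAAAAAIAAAAAAAAABgAAAAAAAAAAAAA=="/>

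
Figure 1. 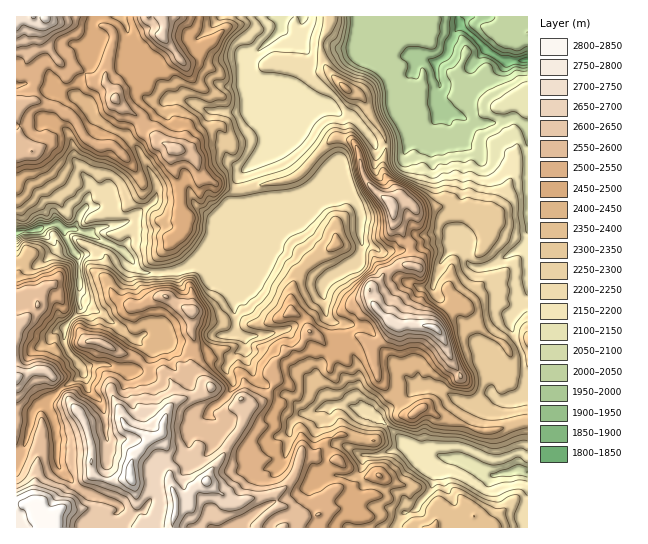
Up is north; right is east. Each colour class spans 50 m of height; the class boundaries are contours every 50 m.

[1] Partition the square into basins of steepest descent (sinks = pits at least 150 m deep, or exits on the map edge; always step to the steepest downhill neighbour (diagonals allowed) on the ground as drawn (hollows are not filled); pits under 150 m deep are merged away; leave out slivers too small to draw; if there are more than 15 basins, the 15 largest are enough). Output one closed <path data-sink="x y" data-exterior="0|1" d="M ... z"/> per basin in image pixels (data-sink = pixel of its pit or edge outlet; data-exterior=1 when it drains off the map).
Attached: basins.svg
<path data-sink="527 59" data-exterior="1" d="M527 16l-510 0-1 87 18-3 25 8 14 9 10 18 15 12 8 0 5-4 10-29 1-7 18 12 1 8 4 5 9 4 7 7 29 10 6 6 3 12 4 6 18 10 13 4 59-12 6-4 34-36 8-2 10 3 8 11 2 19 4 9 14 16 12 8 4 19 5 5 12 23 0 12-2 3-8-1-16 8-5 7-12 11 3 12 5 8 18 15-12 15-12 7 6 30 24 32 8 6 4 0 8-7 5 0 17 11 22 5 14 7 15 0 34-10z"/><path data-sink="17 233" data-exterior="1" d="M34 100l-18 5 4 33 11 13-15 4 0 139 14-1 5 3 11-11 8 0 9 17 4 13 12 12 1 6 7 8 11 0 20 8 17-23-3-13 1-6 9-2 13-8 11-1 9 8 17 7 1 34-4 9 2 17 2 2 0-7 5-7 21-10 8 0 10 12 2 10 5 10 1 8-2 10 7 5 8 0 9-6 9-16 0-7-3-4 2-9 11-11 12-3 11-16 16 11 12-6 22-1 6 3 6 8 18-13 6-9-18-15-5-8-3-12 12-11 5-7 16-8 8 1 2-3 0-12-12-23-5-5-4-19-12-8-14-16-4-9-2-19-8-11-10-3-8 2-25 27-15 13-59 12-13-4-18-10-4-6-3-12-6-6-29-10-7-7-9-4-4-5-1-8-18-12-1 7-10 29-5 4-8 0-15-12-7-14-6-6-13-8z"/><path data-sink="527 473" data-exterior="1" d="M311 332l-4 2-4 9-5 5-12 3-11 11-2 9 3 4 0 7-9 16-9 6-10-1 0 10-8 17-11 13-9 18-8 8-5 10 11 13 16 11 41-10 8-4 10-11 7-23 11 0 10 5 17 0 3 3-3 25 15-1 17-11 9-1-6 7-1 12-10 5-9 8 6 8-4 13 173-1-1-106-33 10-15 0-14-7-26-7-13-9-5 0-8 7-4 0-8-6-5-10-16-17-9-36-6-7-6-3-10 0-12 1-12 6z"/>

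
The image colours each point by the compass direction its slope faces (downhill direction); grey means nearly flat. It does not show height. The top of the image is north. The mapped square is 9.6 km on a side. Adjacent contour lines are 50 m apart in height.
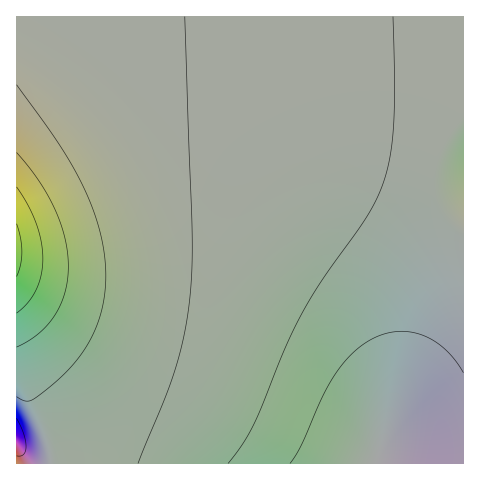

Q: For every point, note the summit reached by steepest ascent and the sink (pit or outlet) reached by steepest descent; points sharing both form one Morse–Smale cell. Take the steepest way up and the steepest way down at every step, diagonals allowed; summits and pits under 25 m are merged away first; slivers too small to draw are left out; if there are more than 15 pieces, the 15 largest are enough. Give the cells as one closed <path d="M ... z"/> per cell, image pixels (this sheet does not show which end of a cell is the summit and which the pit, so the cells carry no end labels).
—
<path d="M463 16l-447 1 0 347 28 64 8 36 412-1z"/><path d="M17 365l-1 98 34 1 0-15-6-21z"/>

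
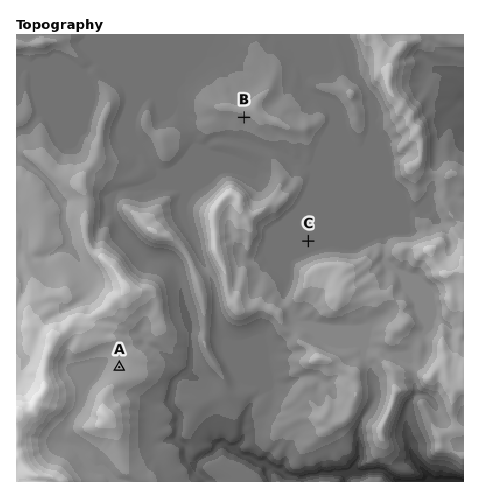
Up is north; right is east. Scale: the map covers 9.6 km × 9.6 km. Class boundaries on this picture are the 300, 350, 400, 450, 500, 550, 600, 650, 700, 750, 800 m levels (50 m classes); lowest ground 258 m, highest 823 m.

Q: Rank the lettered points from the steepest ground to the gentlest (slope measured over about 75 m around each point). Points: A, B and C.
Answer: B A C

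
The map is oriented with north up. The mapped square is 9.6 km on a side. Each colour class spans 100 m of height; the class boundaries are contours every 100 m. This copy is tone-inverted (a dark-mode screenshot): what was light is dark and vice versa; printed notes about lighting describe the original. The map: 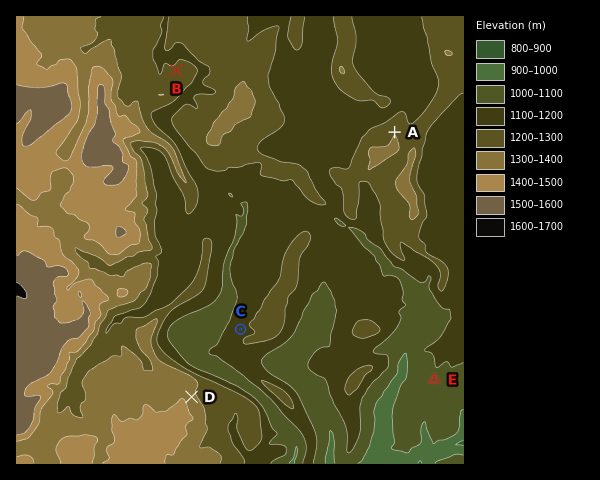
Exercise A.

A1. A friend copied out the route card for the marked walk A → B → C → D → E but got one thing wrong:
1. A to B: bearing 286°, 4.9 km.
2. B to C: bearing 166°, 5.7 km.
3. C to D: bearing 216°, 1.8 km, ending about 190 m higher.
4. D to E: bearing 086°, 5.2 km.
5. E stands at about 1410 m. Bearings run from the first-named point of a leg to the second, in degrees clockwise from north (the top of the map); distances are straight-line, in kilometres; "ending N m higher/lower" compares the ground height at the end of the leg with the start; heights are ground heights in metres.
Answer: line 5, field height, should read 1080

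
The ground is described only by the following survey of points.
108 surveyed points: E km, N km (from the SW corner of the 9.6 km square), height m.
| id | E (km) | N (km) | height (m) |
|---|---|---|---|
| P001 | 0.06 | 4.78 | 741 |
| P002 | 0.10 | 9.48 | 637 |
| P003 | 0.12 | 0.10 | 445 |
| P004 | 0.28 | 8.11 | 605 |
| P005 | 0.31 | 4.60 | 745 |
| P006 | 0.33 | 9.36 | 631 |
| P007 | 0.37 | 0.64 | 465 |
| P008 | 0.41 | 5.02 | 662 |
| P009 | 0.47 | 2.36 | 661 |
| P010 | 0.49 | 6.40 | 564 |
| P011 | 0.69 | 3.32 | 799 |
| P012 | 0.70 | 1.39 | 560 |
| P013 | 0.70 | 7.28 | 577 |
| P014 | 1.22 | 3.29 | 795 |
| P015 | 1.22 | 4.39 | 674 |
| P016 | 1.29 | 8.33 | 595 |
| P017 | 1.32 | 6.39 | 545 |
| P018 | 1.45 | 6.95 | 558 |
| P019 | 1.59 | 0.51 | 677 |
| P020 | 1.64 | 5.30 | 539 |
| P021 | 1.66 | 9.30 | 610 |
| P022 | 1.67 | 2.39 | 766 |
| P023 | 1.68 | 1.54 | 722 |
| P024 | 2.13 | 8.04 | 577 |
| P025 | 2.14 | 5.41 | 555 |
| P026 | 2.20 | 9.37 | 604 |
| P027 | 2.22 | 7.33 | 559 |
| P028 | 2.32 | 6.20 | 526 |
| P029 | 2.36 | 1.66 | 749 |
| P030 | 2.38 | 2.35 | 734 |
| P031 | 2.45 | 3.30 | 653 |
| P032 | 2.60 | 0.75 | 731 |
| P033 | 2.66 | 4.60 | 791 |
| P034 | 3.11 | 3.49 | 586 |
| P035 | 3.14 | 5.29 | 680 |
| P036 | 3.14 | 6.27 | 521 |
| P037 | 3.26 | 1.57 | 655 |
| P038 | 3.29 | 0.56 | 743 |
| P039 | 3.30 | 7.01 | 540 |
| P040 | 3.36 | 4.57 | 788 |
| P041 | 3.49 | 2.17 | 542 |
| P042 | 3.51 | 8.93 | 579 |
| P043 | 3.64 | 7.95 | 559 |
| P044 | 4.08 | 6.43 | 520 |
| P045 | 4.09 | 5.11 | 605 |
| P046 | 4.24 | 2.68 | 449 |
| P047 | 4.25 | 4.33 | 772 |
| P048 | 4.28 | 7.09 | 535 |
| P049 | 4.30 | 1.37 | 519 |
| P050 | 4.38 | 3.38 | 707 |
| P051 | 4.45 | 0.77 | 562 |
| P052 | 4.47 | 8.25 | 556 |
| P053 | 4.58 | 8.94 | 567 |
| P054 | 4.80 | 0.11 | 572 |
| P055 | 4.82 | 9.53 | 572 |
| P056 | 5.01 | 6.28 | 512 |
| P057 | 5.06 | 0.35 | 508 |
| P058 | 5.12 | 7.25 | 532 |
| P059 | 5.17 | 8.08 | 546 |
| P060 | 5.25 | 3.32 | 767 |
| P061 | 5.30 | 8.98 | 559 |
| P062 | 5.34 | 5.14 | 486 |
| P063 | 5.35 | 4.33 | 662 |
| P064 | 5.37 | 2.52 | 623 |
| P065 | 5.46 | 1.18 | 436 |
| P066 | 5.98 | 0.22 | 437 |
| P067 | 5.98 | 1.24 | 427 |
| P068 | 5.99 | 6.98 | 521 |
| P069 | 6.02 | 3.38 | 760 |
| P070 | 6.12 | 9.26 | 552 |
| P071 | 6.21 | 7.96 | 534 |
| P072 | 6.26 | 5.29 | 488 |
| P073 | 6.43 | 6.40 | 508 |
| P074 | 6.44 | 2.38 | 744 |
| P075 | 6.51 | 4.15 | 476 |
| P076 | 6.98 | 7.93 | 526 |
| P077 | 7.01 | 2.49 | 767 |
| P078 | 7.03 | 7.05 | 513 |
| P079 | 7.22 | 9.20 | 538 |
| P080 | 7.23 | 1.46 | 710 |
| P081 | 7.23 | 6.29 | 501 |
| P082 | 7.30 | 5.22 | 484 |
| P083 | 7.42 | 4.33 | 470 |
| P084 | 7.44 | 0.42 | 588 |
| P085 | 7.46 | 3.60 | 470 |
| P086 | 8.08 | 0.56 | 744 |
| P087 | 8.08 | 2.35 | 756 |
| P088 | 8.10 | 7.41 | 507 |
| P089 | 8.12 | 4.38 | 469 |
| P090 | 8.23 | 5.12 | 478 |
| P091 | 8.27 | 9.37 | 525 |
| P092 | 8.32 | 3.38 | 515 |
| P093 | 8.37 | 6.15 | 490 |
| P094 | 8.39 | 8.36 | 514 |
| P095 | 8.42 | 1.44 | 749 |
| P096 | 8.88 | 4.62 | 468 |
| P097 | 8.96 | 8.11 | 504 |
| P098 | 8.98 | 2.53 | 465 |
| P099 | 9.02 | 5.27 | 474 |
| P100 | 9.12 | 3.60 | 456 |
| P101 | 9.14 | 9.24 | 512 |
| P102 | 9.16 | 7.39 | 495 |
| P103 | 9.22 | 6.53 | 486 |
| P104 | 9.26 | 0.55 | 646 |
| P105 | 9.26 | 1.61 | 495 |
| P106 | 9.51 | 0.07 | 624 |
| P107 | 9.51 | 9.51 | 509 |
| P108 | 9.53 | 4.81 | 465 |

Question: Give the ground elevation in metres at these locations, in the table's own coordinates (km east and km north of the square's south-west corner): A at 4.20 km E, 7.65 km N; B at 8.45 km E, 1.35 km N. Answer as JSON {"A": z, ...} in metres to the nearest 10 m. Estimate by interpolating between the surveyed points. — {"A": 550, "B": 750}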